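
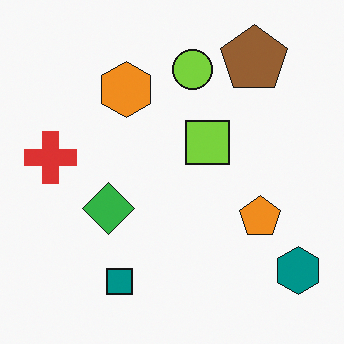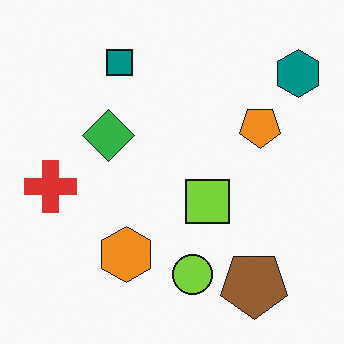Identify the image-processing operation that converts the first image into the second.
The second image is the first flipped vertically (top ↔ bottom).

The brown pentagon is in the top-right of the first image and the bottom-right of the second — shapes on opposite sides of the horizontal midline have swapped in a mirror flip.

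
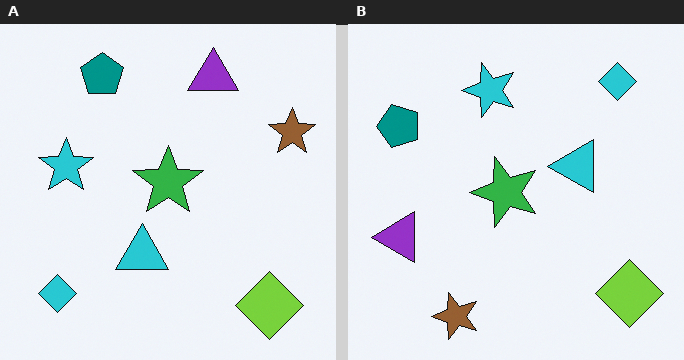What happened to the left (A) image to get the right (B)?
The right (B) image is the left (A) transposed (reflected across the top-left ↔ bottom-right diagonal).

Shapes have swapped their row and column positions — what was in the top-right is now in the bottom-left — a diagonal reflection.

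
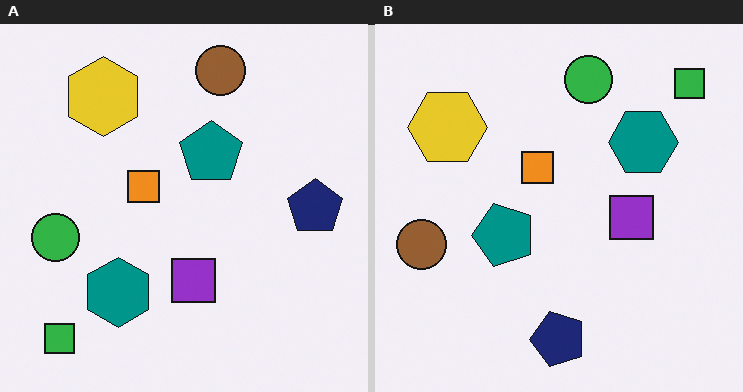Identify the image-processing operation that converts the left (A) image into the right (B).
The image was transposed (reflected across the top-left ↔ bottom-right diagonal).

Shapes have swapped their row and column positions — what was in the top-right is now in the bottom-left — a diagonal reflection.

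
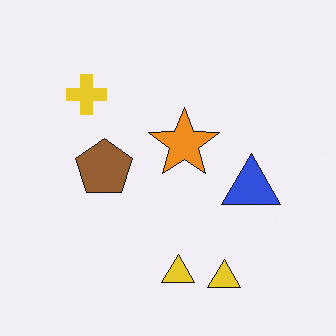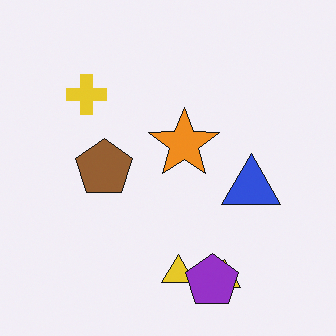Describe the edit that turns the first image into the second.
The image was overlaid with an additional purple pentagon.

A purple pentagon appears in the second image that is absent from the first.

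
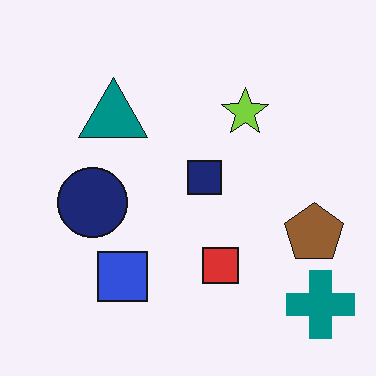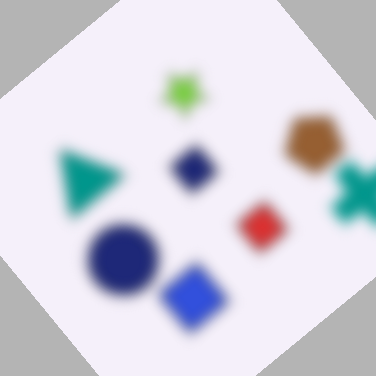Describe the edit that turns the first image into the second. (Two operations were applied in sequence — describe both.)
This is the original image strongly gaussian-blurred, then rotated counter-clockwise by a large amount — several tens of degrees.

Shape edges and outlines are uniformly softened across the whole image. Every shape is tilted by the same angle and the image corners show triangular fill wedges — a whole-image rotation by a non-right angle.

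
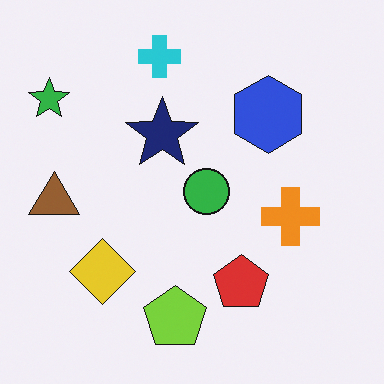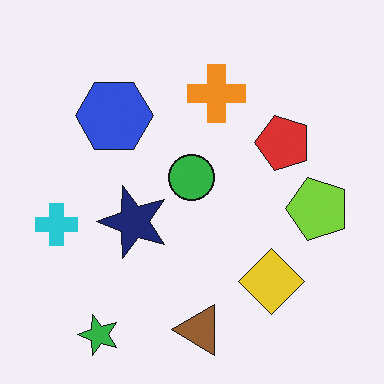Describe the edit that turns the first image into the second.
The image was rotated 90° counter-clockwise.

The green star sits in the top-left of the first image and the bottom-left of the second — consistent with a whole-image 90° counter-clockwise rotation.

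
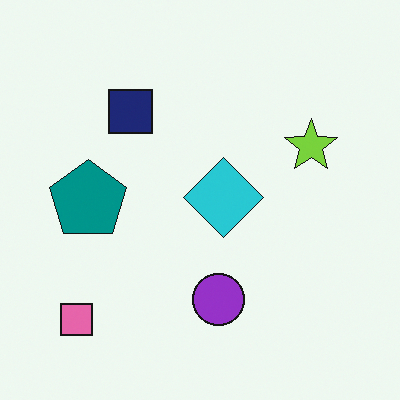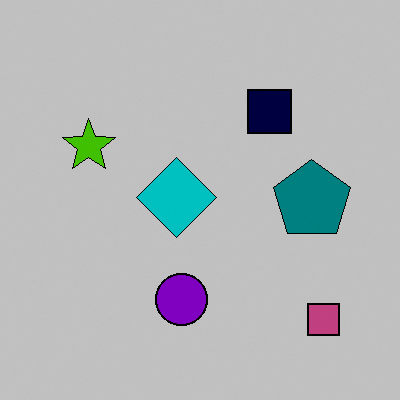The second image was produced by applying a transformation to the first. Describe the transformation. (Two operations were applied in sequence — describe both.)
The transformation is: aggressively posterized, then flipped horizontally (left ↔ right).

Each flat color has snapped to a coarser quantized level — most visibly, the near-white background has dropped to a flat grey. The pink square is in the bottom-left of the first image and the bottom-right of the second — shapes on opposite sides of the vertical midline have swapped in a mirror flip.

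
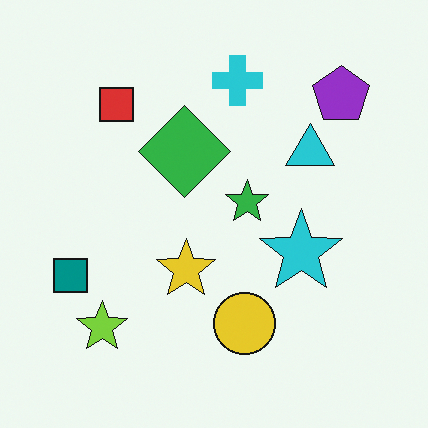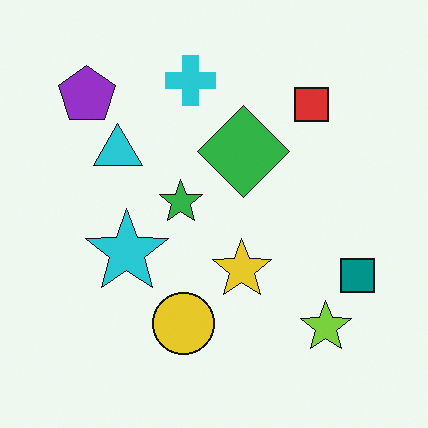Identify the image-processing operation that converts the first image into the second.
It was flipped horizontally (left ↔ right).

The teal square is in the left of the first image and the right of the second — shapes on opposite sides of the vertical midline have swapped in a mirror flip.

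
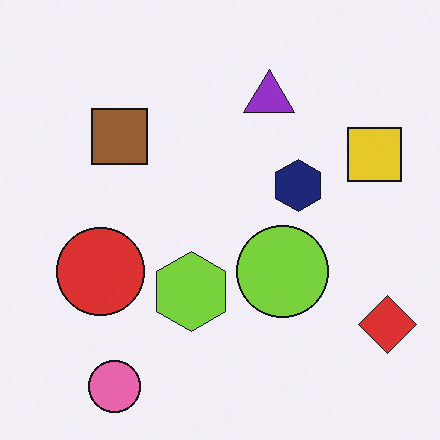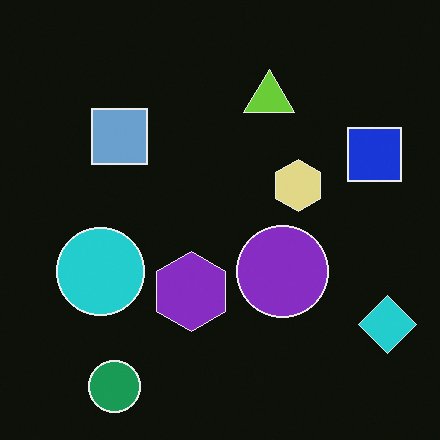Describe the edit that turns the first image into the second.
This is the original image color-inverted (negative).

The light background has become dark and every shape's color is its complement — a photographic negative.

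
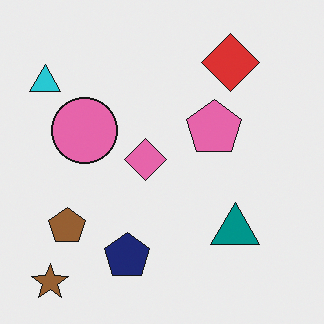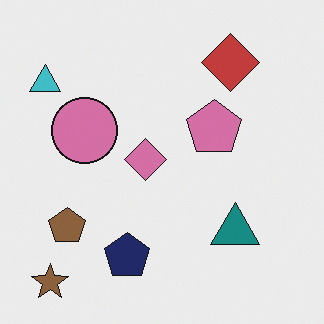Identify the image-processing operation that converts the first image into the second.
The transformation is: slightly desaturated.

All colors are more muted and greyish — a global saturation change.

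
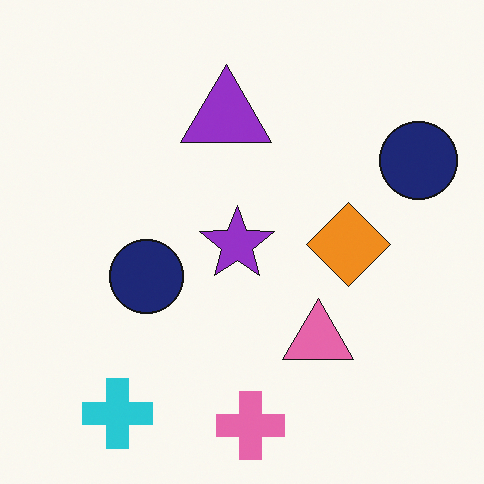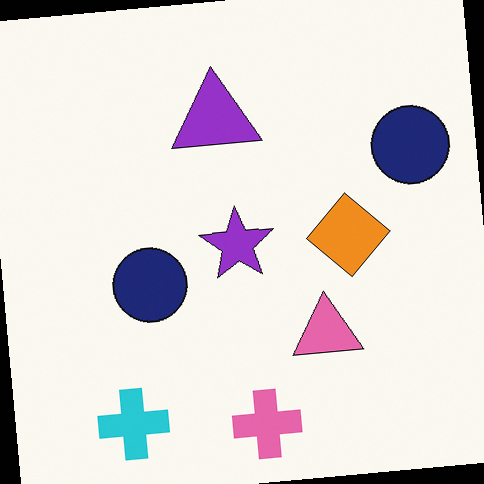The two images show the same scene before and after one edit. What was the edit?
The transformation is: rotated counter-clockwise by a few degrees.

Every shape is tilted by the same angle and the image corners show triangular fill wedges — a whole-image rotation by a non-right angle.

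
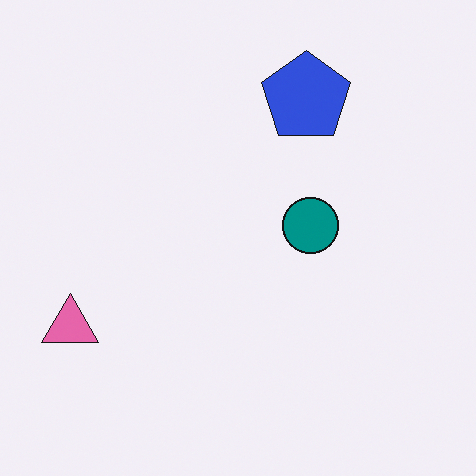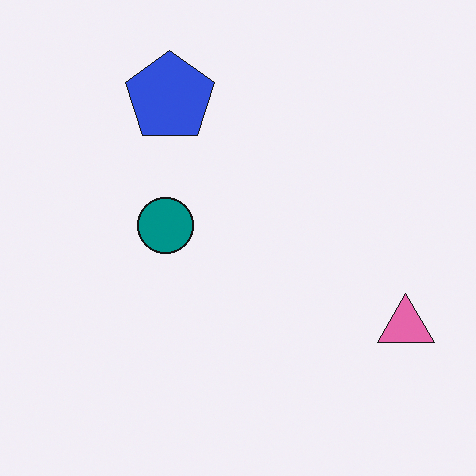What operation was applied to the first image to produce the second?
Flipped horizontally (left ↔ right).

The pink triangle is in the bottom-left of the first image and the bottom-right of the second — shapes on opposite sides of the vertical midline have swapped in a mirror flip.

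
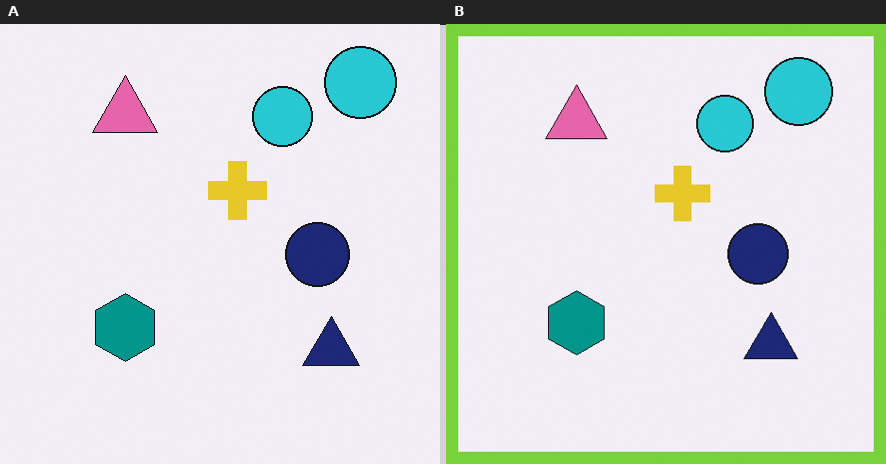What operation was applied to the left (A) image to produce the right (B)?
This is the original image framed with a lime border.

A solid lime frame runs around the edge of the right (B) image, with the content slightly shrunk inside it.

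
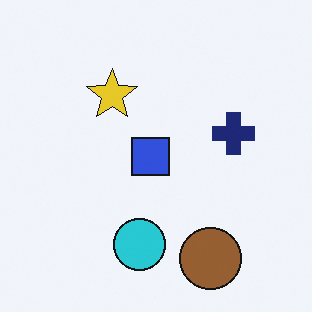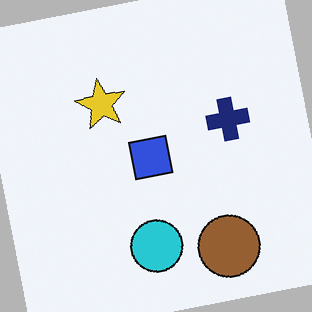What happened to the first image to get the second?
Rotated counter-clockwise by a slight angle.

Every shape is tilted by the same angle and the image corners show triangular fill wedges — a whole-image rotation by a non-right angle.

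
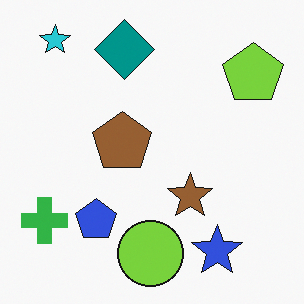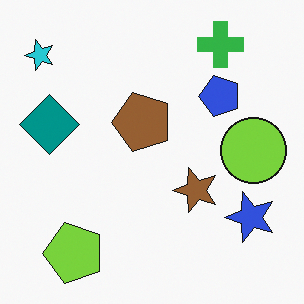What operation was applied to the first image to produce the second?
The transformation is: transposed (reflected across the top-left ↔ bottom-right diagonal).

Shapes have swapped their row and column positions — what was in the top-right is now in the bottom-left — a diagonal reflection.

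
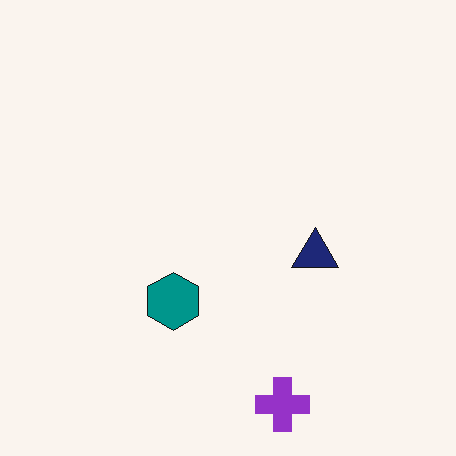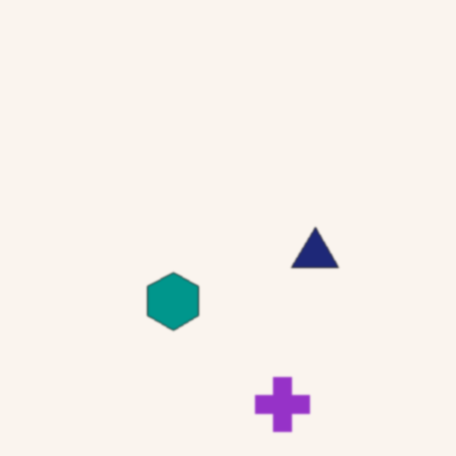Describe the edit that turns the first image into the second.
Slightly softened.

Shape edges and outlines are uniformly softened across the whole image.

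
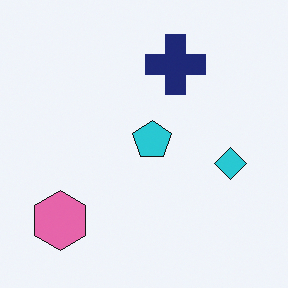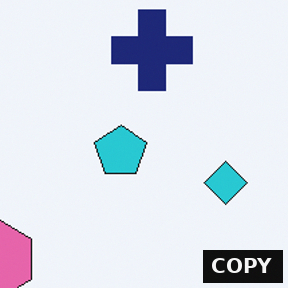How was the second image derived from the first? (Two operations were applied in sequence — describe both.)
It was cropped to a modestly smaller region and rescaled, then watermarked with the text "COPY" in the lower-right corner.

The visible shapes are larger and the field of view is narrower; shapes near the original edges may be partly or wholly outside the frame — a crop-and-rescale. A dark label reading "COPY" appears in the lower-right corner.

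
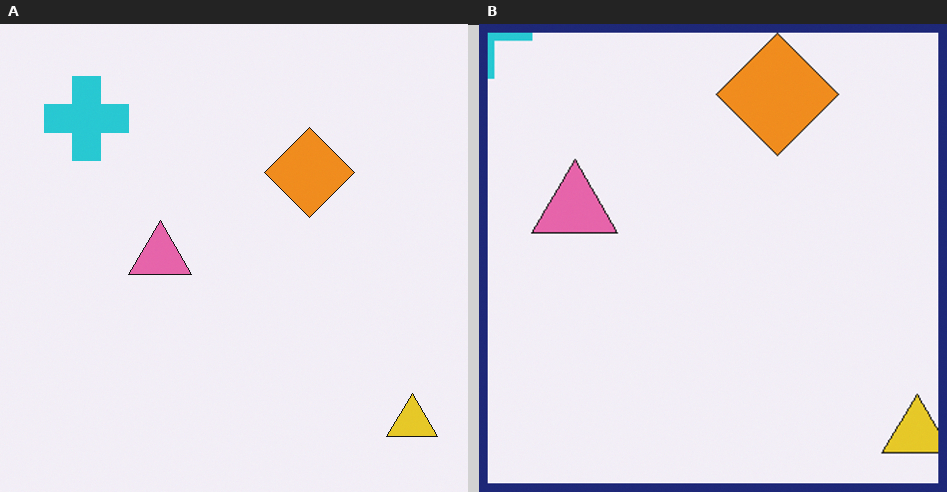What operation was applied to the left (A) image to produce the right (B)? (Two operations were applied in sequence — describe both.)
The right (B) image is the left (A) cropped slightly and scaled back up, then framed with a navy border.

The visible shapes are larger and the field of view is narrower; shapes near the original edges may be partly or wholly outside the frame — a crop-and-rescale. A solid navy frame runs around the edge of the right (B) image, with the content slightly shrunk inside it.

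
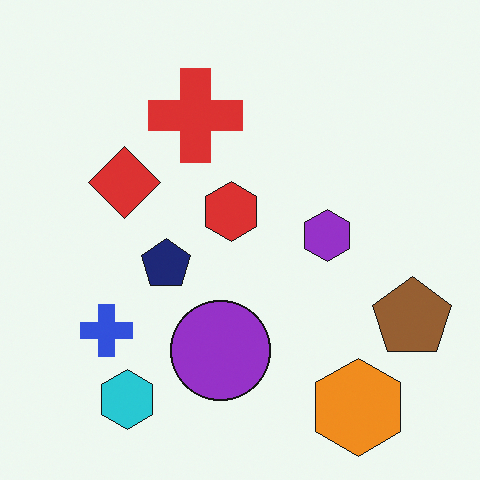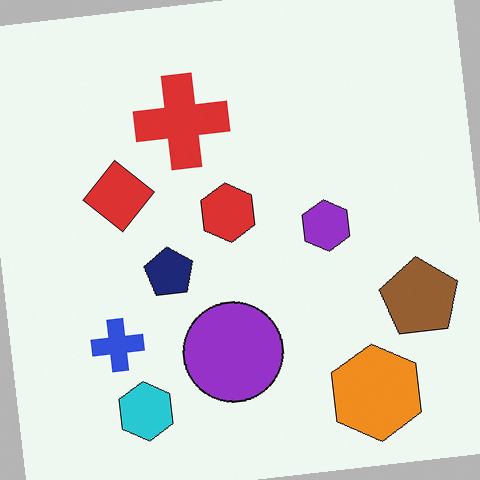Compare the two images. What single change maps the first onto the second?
It was rotated counter-clockwise by a few degrees.

Every shape is tilted by the same angle and the image corners show triangular fill wedges — a whole-image rotation by a non-right angle.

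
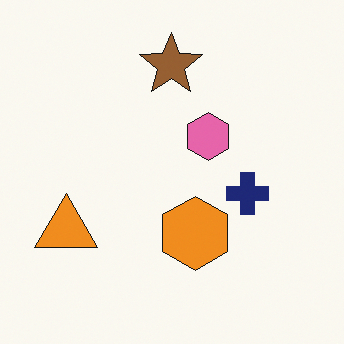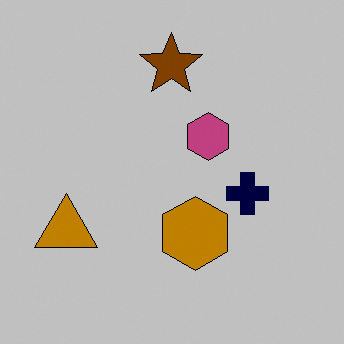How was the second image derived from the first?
The transformation is: heavily posterized to just a handful of flat colors.

Each flat color has snapped to a coarser quantized level — most visibly, the near-white background has dropped to a flat grey.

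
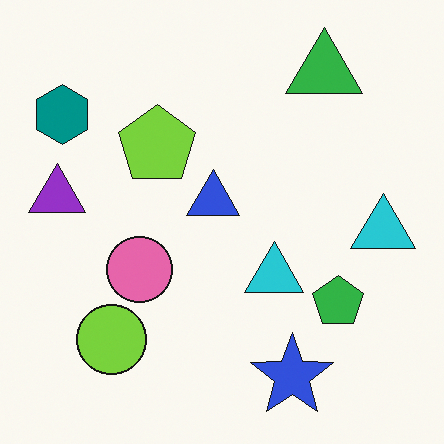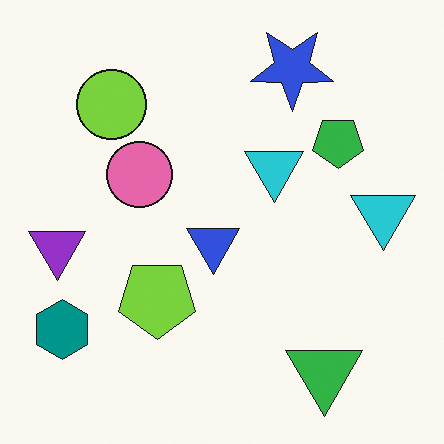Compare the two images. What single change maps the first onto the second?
Flipped vertically (top ↔ bottom).

The blue star is in the bottom of the first image and the top of the second — shapes on opposite sides of the horizontal midline have swapped in a mirror flip.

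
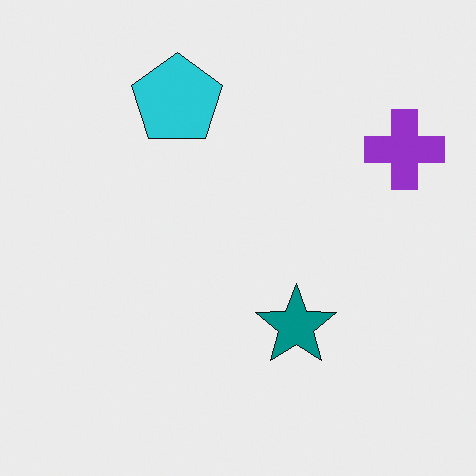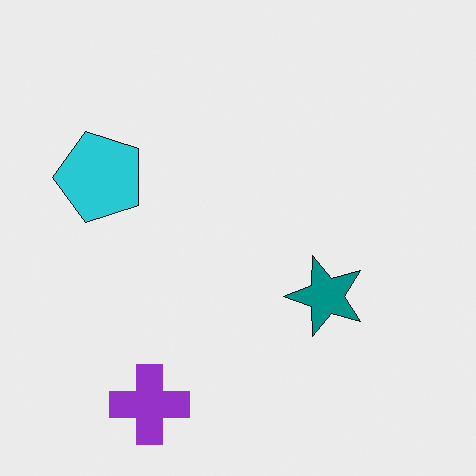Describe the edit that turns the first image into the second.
This is the original image transposed (reflected across the top-left ↔ bottom-right diagonal).

Shapes have swapped their row and column positions — what was in the top-right is now in the bottom-left — a diagonal reflection.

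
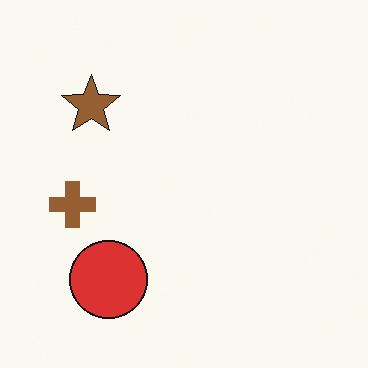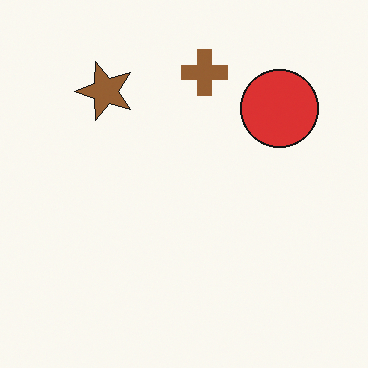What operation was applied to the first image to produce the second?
The image was transposed (reflected across the top-left ↔ bottom-right diagonal).

Shapes have swapped their row and column positions — what was in the top-right is now in the bottom-left — a diagonal reflection.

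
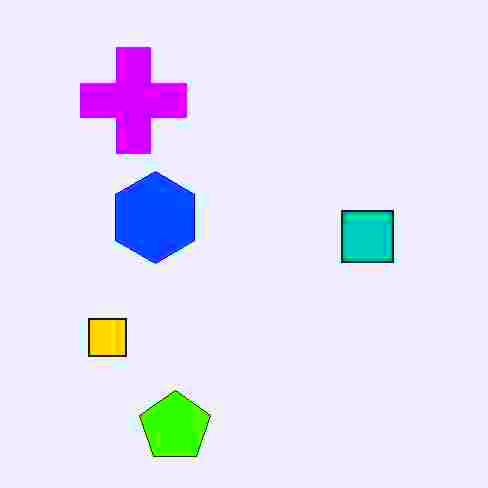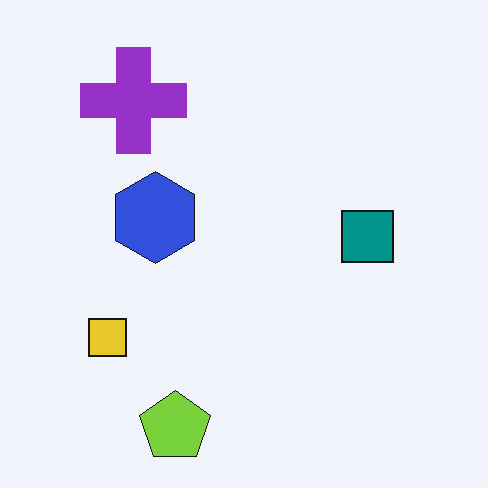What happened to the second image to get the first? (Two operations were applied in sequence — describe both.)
The transformation is: heavily JPEG-compressed with obvious blocking artifacts, then made much more vivid (saturation change).

Blocky 8×8 compression artifacts appear around shape edges and the flat background shows ringing — characteristic JPEG degradation. All colors are more vivid — a global saturation change.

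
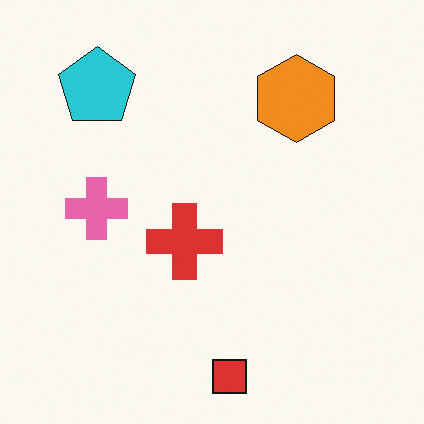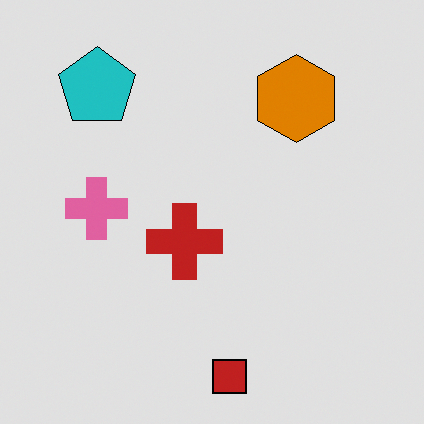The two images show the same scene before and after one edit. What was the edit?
Posterized to a reduced palette.

Each flat color has snapped to a coarser quantized level — most visibly, the near-white background has dropped to a flat grey.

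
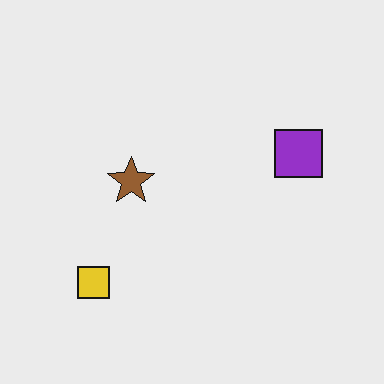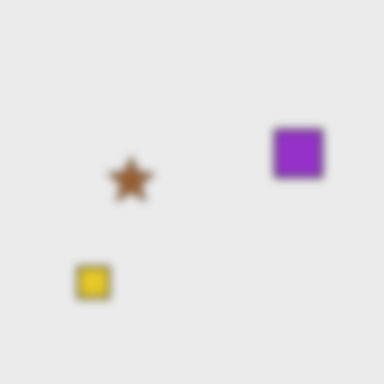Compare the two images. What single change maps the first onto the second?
The image was moderately blurred.

Shape edges and outlines are uniformly softened across the whole image.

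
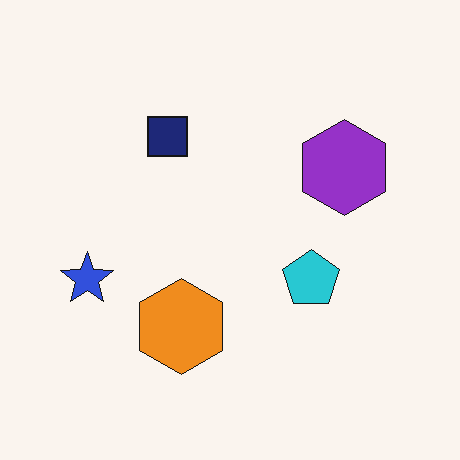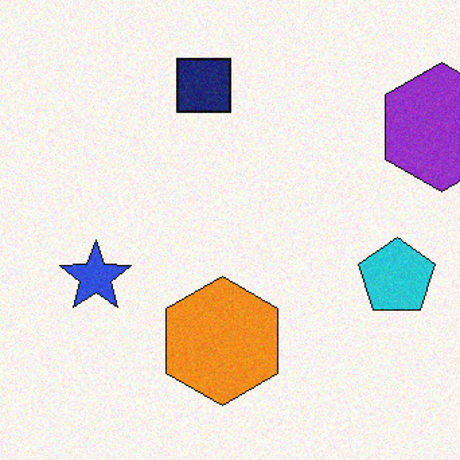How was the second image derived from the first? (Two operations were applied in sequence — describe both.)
The transformation is: degraded with a light layer of grain, then cropped to a modestly smaller region and rescaled.

Random speckle covers the whole image, including the flat background. The visible shapes are larger and the field of view is narrower; shapes near the original edges may be partly or wholly outside the frame — a crop-and-rescale.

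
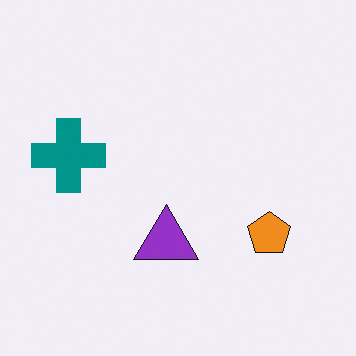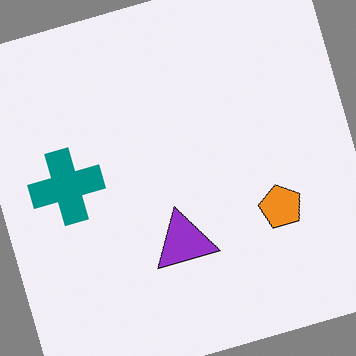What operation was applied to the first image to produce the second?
It was rotated counter-clockwise by a moderate amount.

Every shape is tilted by the same angle and the image corners show triangular fill wedges — a whole-image rotation by a non-right angle.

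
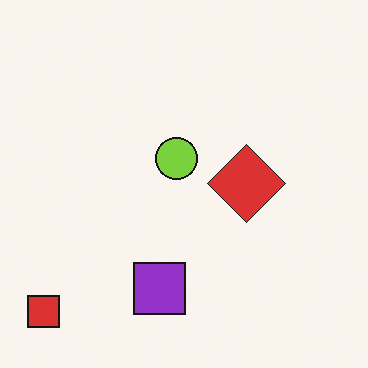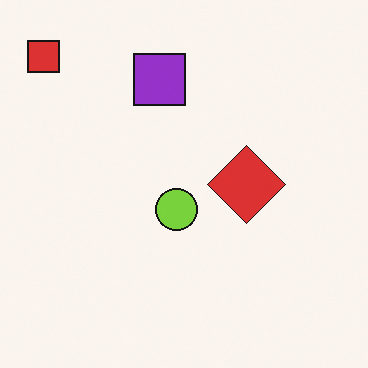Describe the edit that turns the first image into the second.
This is the original image flipped vertically (top ↔ bottom).

The red square is in the bottom-left of the first image and the top-left of the second — shapes on opposite sides of the horizontal midline have swapped in a mirror flip.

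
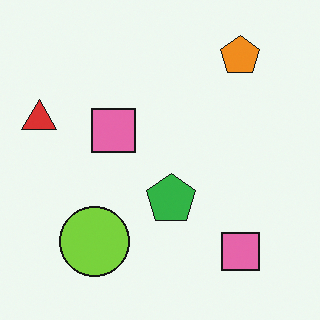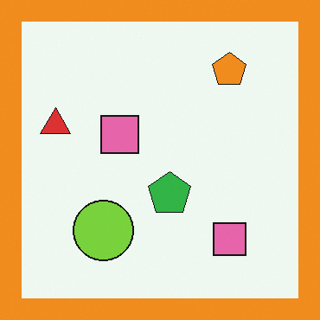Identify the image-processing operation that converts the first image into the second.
The transformation is: framed with a orange border.

A solid orange frame runs around the edge of the second image, with the content slightly shrunk inside it.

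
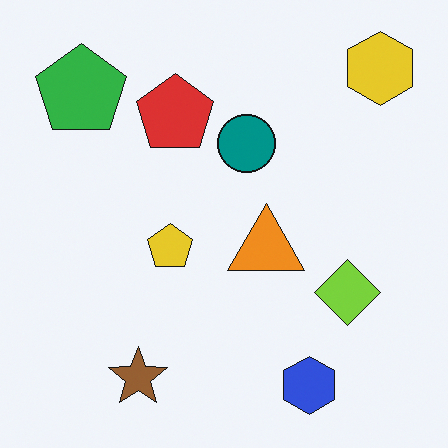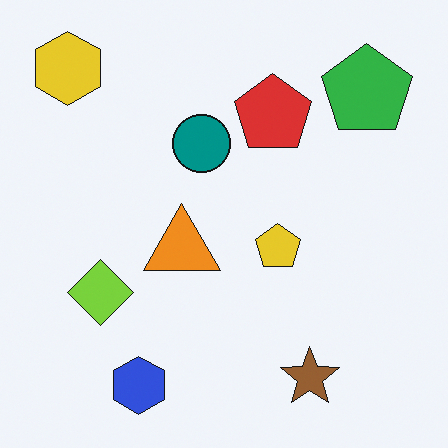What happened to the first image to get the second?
The transformation is: flipped horizontally (left ↔ right).

The yellow hexagon is in the top-right of the first image and the top-left of the second — shapes on opposite sides of the vertical midline have swapped in a mirror flip.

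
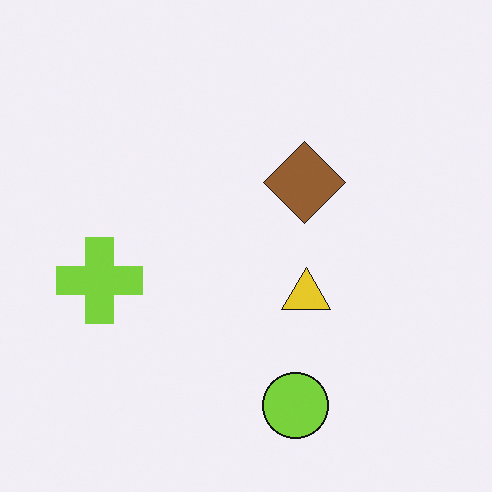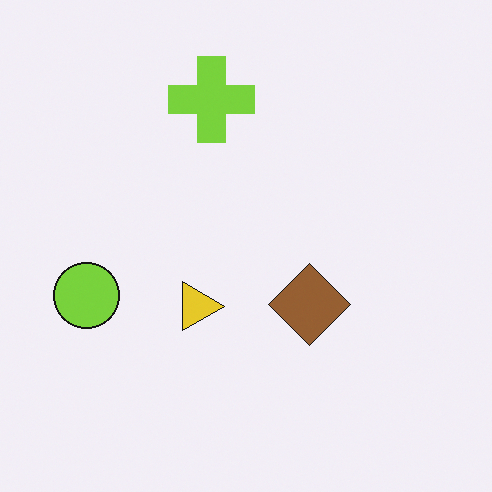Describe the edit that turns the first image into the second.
The transformation is: rotated 90° clockwise.

The lime circle sits in the bottom of the first image and the left of the second — consistent with a whole-image 90° clockwise rotation.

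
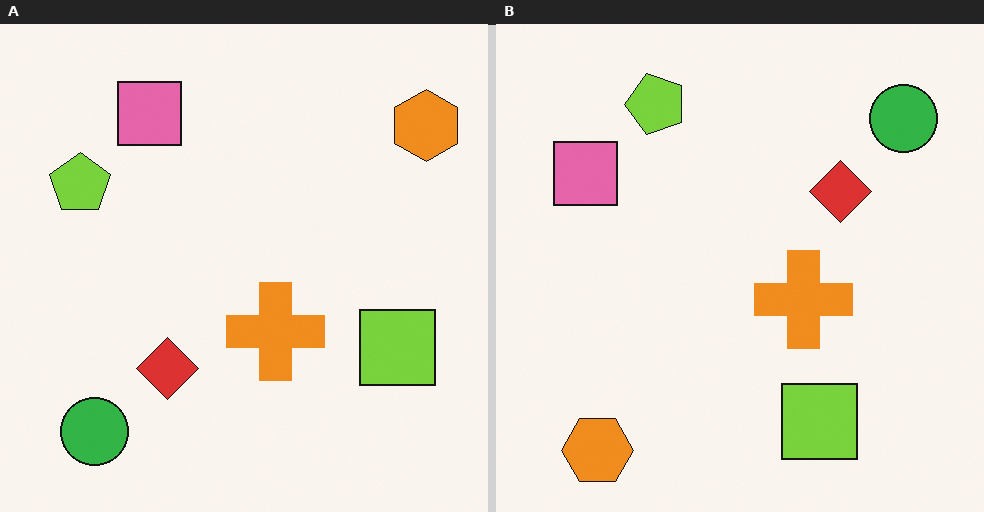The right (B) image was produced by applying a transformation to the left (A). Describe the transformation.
Transposed (reflected across the top-left ↔ bottom-right diagonal).

Shapes have swapped their row and column positions — what was in the top-right is now in the bottom-left — a diagonal reflection.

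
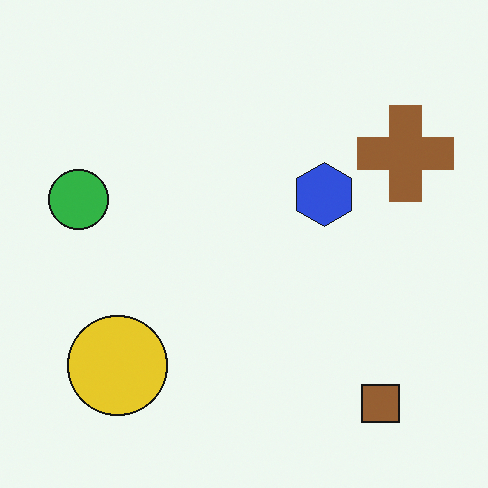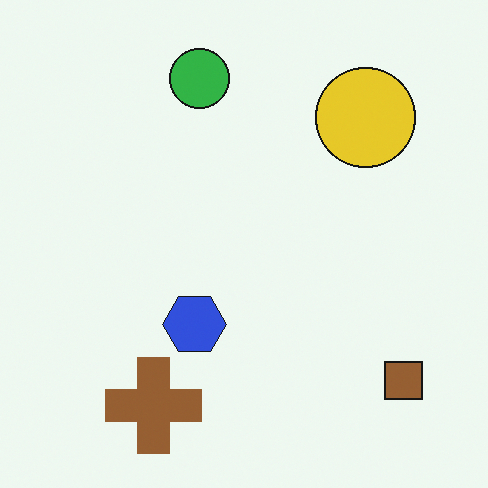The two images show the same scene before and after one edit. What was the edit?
This is the original image transposed (reflected across the top-left ↔ bottom-right diagonal).

Shapes have swapped their row and column positions — what was in the top-right is now in the bottom-left — a diagonal reflection.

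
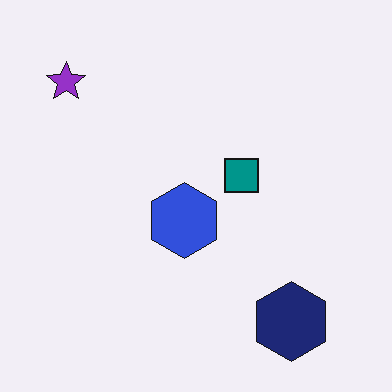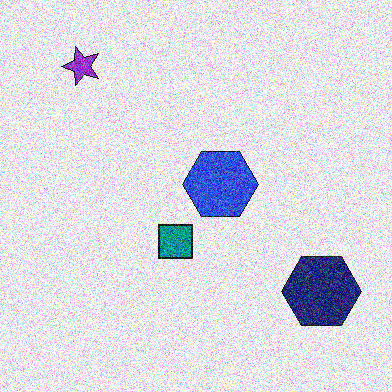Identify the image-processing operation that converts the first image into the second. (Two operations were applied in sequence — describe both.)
It was transposed (reflected across the top-left ↔ bottom-right diagonal), then degraded with a thick layer of grain.

Shapes have swapped their row and column positions — what was in the top-right is now in the bottom-left — a diagonal reflection. Random speckle covers the whole image, including the flat background.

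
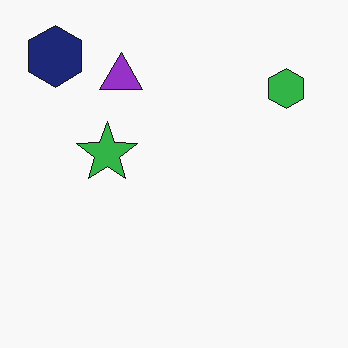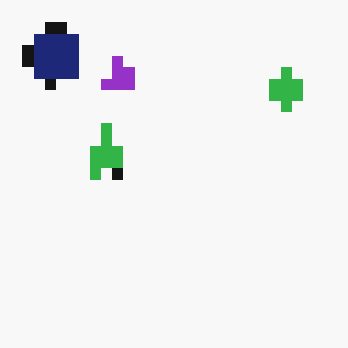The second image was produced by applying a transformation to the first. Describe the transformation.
It was coarsely pixelated.

Shapes are reduced to large square blocks; fine edges and outlines are lost — a downscale-then-upscale (mosaic) effect.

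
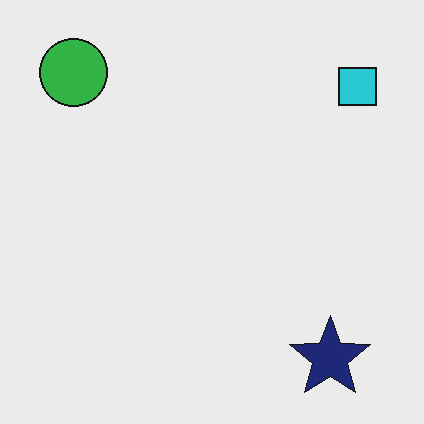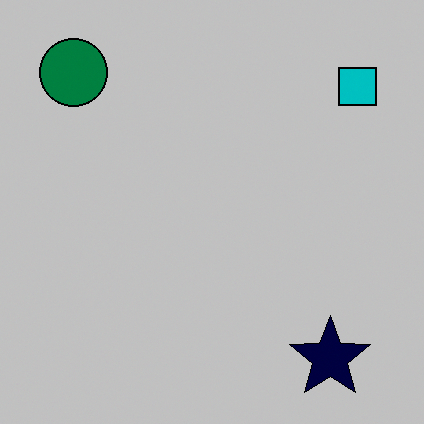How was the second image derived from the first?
The image was aggressively posterized.

Each flat color has snapped to a coarser quantized level — most visibly, the near-white background has dropped to a flat grey.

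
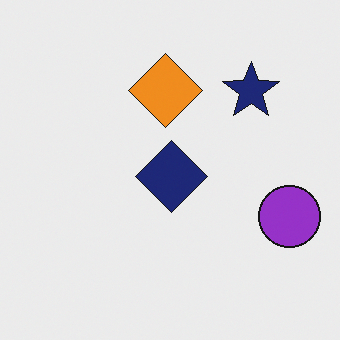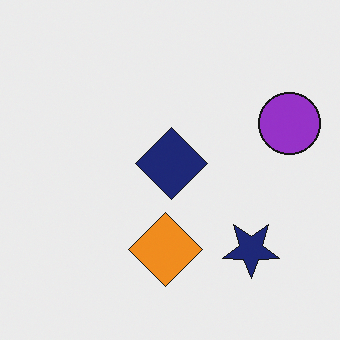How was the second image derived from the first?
It was flipped vertically (top ↔ bottom).

The orange diamond is in the top of the first image and the bottom of the second — shapes on opposite sides of the horizontal midline have swapped in a mirror flip.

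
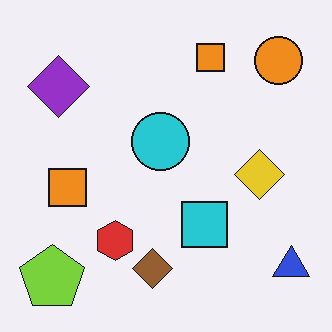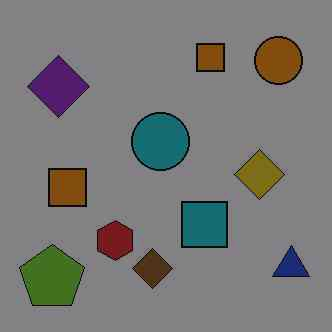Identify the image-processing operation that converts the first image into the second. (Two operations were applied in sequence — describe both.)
Degraded with heavy JPEG compression, then substantially darkened.

Blocky 8×8 compression artifacts appear around shape edges and the flat background shows ringing — characteristic JPEG degradation. Every pixel — background and shapes alike — is uniformly darkened.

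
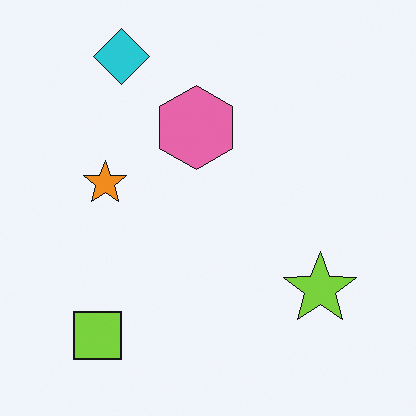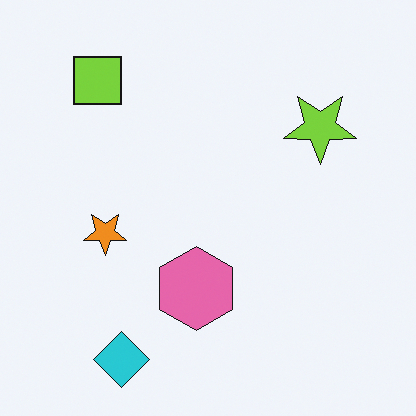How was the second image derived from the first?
The second image is the first flipped vertically (top ↔ bottom).

The cyan diamond is in the top-left of the first image and the bottom-left of the second — shapes on opposite sides of the horizontal midline have swapped in a mirror flip.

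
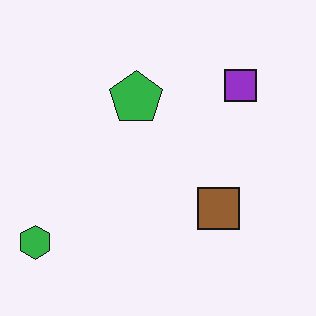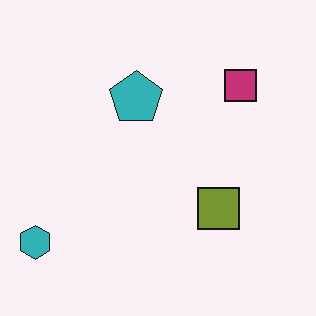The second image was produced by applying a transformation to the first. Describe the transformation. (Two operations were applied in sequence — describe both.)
It was hue-shifted by a small amount, then given moderate JPEG compression.

Every shape's color has rotated by the same amount around the hue wheel — a uniform hue shift. Blocky 8×8 compression artifacts appear around shape edges and the flat background shows ringing — characteristic JPEG degradation.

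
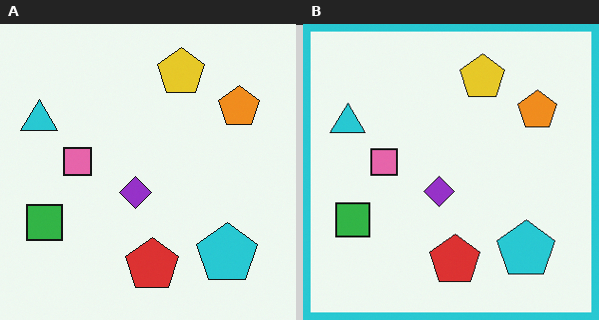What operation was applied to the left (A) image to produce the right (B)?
The transformation is: framed with a cyan border.

A solid cyan frame runs around the edge of the right (B) image, with the content slightly shrunk inside it.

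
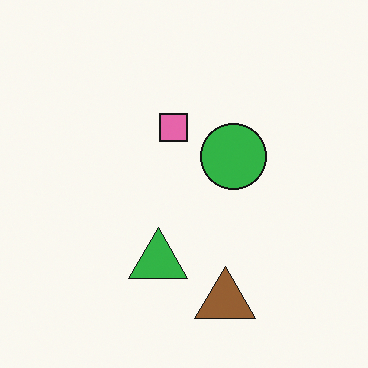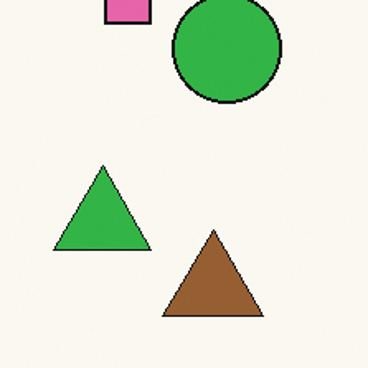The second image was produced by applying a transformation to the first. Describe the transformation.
The second image is the first cropped tightly and scaled back up.

The visible shapes are larger and the field of view is narrower; shapes near the original edges may be partly or wholly outside the frame — a crop-and-rescale.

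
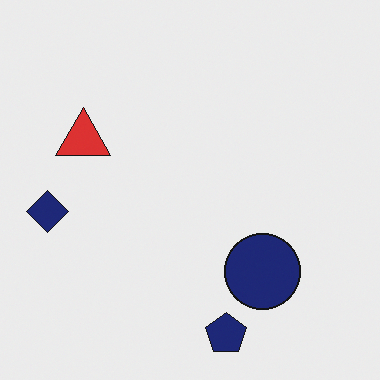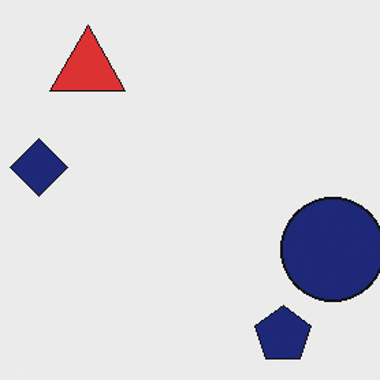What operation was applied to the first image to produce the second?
This is the original image cropped to a modestly smaller region and rescaled.

The visible shapes are larger and the field of view is narrower; shapes near the original edges may be partly or wholly outside the frame — a crop-and-rescale.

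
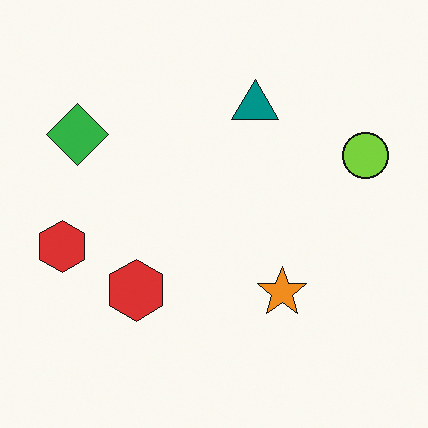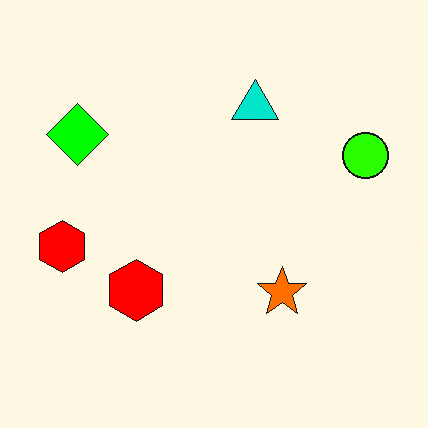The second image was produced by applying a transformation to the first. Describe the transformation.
It was made much more vivid (saturation change).

All colors are more vivid — a global saturation change.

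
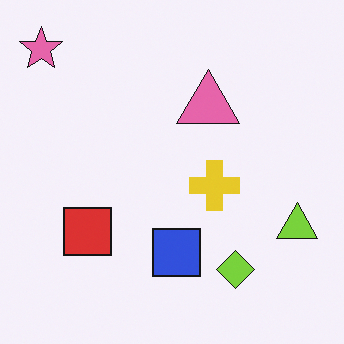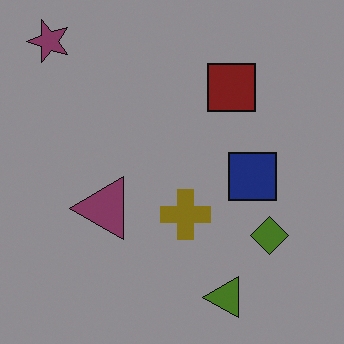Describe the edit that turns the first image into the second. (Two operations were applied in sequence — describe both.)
The transformation is: noticeably darkened, then transposed (reflected across the top-left ↔ bottom-right diagonal).

Every pixel — background and shapes alike — is uniformly darkened. Shapes have swapped their row and column positions — what was in the top-right is now in the bottom-left — a diagonal reflection.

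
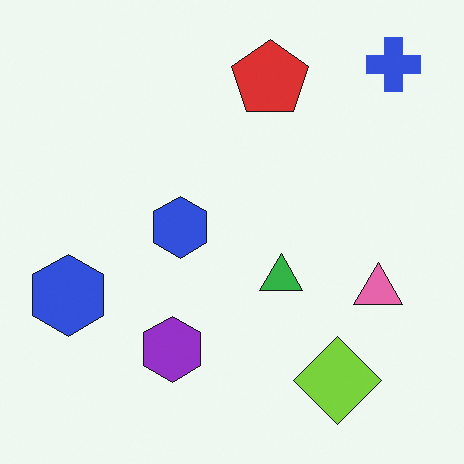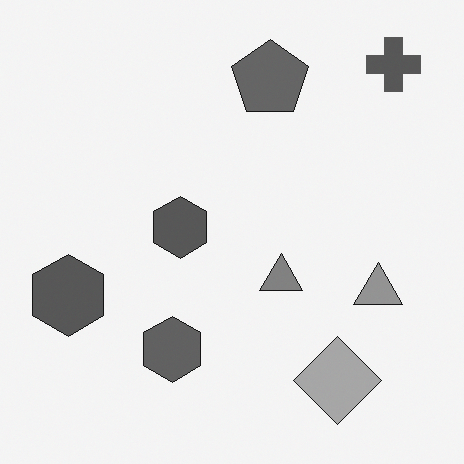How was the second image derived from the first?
The image was converted to grayscale.

All color is removed — every shape is now a shade of grey.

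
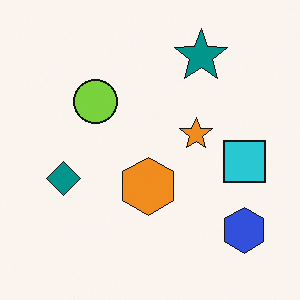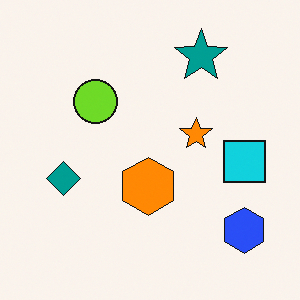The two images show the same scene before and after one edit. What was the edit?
Slightly oversaturated.

All colors are more vivid — a global saturation change.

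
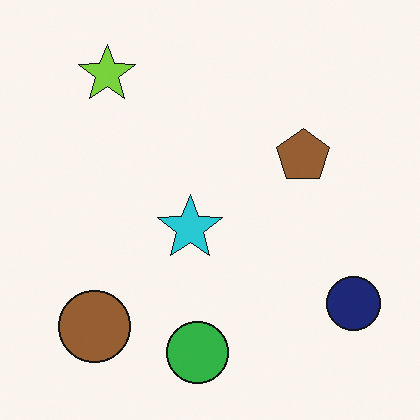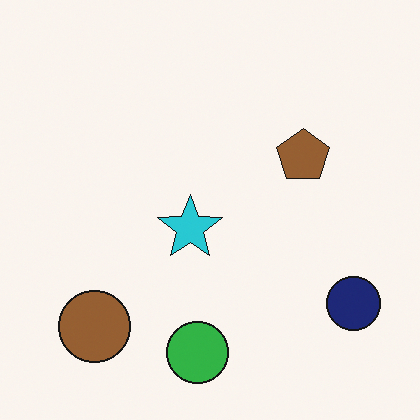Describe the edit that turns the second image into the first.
This is the original image overlaid with an additional lime star.

A lime star appears in the first image that is absent from the second.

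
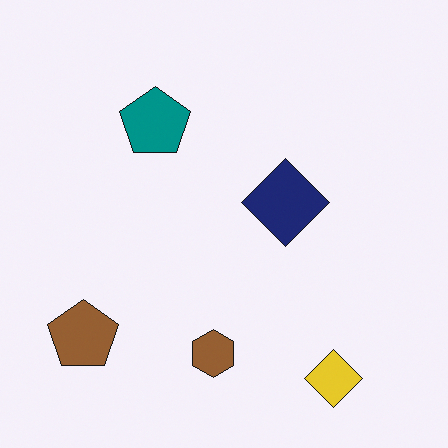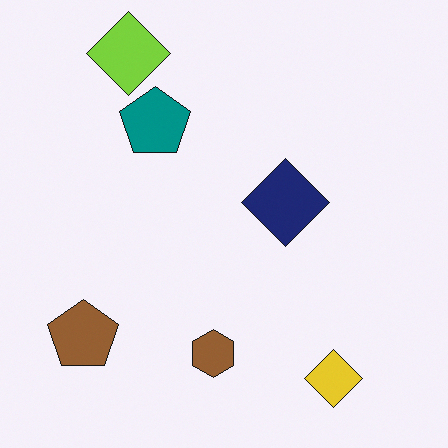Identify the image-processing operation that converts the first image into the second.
The transformation is: overlaid with an additional lime diamond.

A lime diamond appears in the second image that is absent from the first.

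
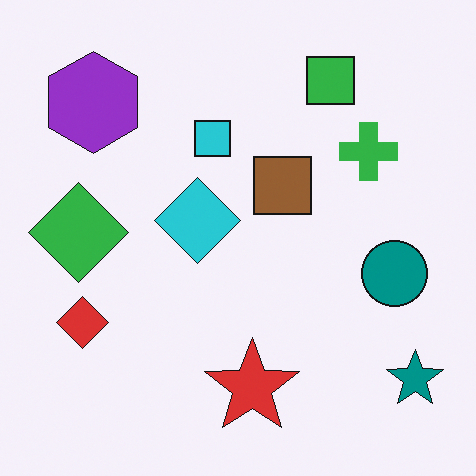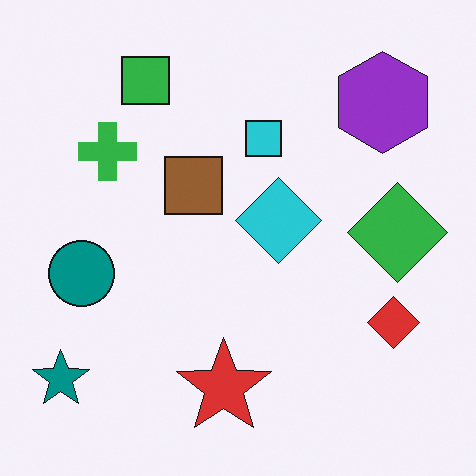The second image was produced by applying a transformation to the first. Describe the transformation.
This is the original image flipped horizontally (left ↔ right).

The teal star is in the bottom-right of the first image and the bottom-left of the second — shapes on opposite sides of the vertical midline have swapped in a mirror flip.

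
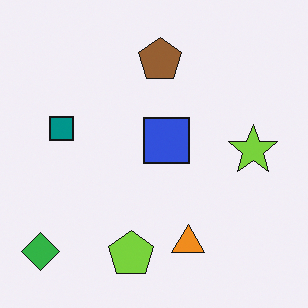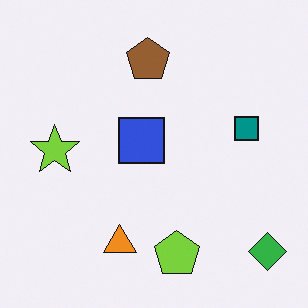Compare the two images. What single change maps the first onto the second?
Flipped horizontally (left ↔ right).

The green diamond is in the bottom-left of the first image and the bottom-right of the second — shapes on opposite sides of the vertical midline have swapped in a mirror flip.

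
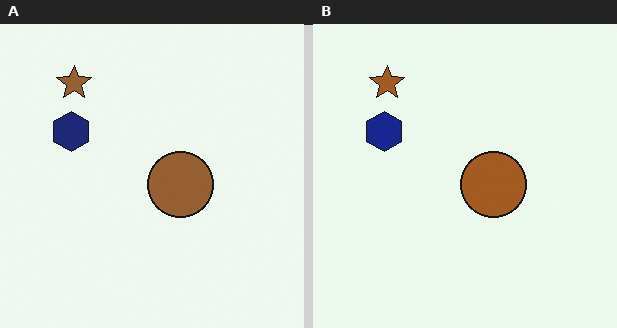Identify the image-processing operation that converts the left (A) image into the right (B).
The image was slightly oversaturated.

All colors are more vivid — a global saturation change.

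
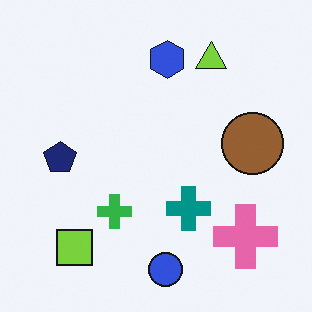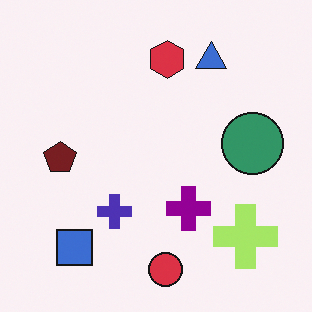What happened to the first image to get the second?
Hue-shifted noticeably.

Every shape's color has rotated by the same amount around the hue wheel — a uniform hue shift.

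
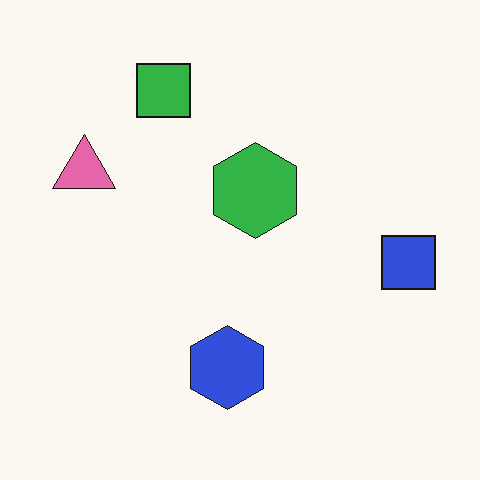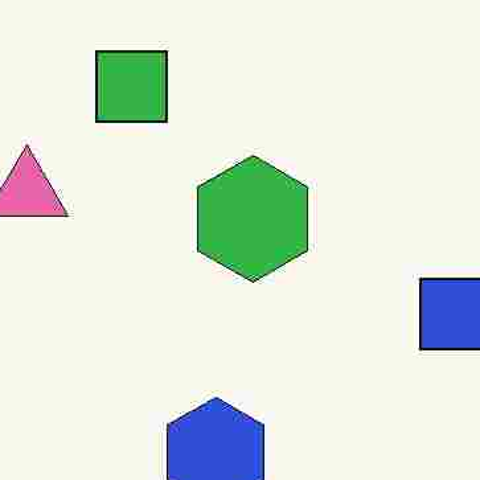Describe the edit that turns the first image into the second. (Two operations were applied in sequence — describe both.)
The image was degraded with heavy JPEG compression, then cropped slightly and scaled back up.

Blocky 8×8 compression artifacts appear around shape edges and the flat background shows ringing — characteristic JPEG degradation. The visible shapes are larger and the field of view is narrower; shapes near the original edges may be partly or wholly outside the frame — a crop-and-rescale.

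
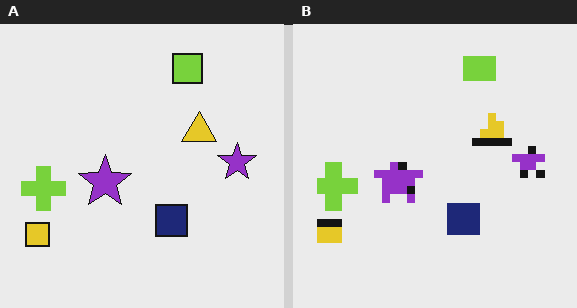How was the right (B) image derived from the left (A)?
It was moderately pixelated.

Shapes are reduced to large square blocks; fine edges and outlines are lost — a downscale-then-upscale (mosaic) effect.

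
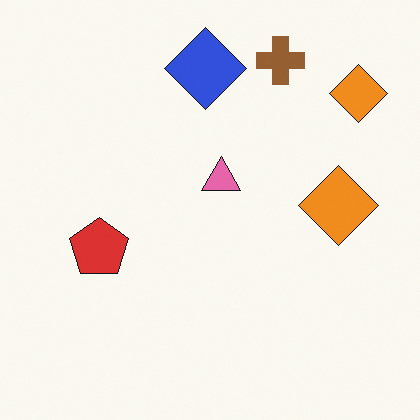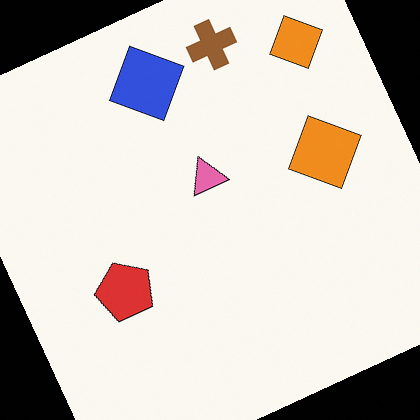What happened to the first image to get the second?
Rotated counter-clockwise by a moderate amount.

Every shape is tilted by the same angle and the image corners show triangular fill wedges — a whole-image rotation by a non-right angle.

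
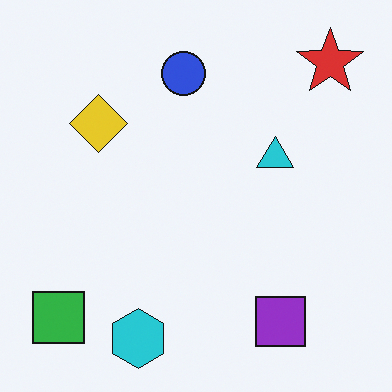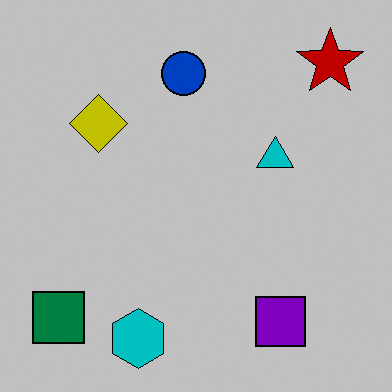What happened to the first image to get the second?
The transformation is: heavily posterized to just a handful of flat colors.

Each flat color has snapped to a coarser quantized level — most visibly, the near-white background has dropped to a flat grey.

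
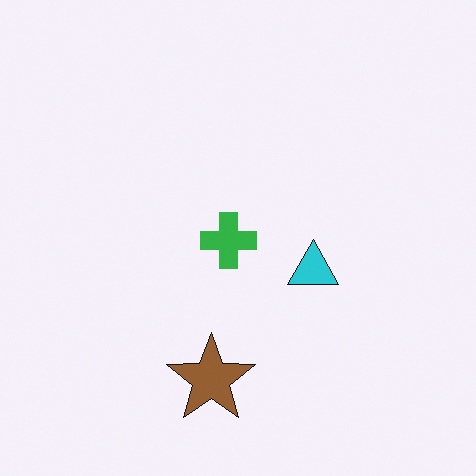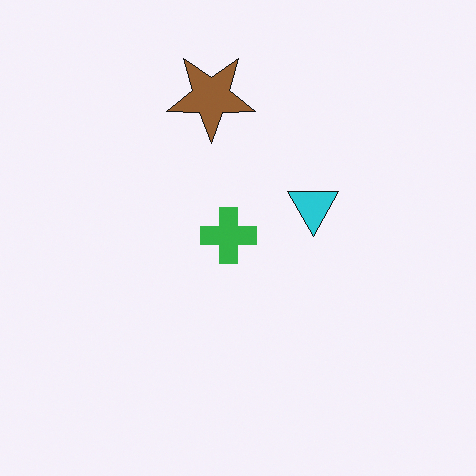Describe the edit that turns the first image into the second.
Flipped vertically (top ↔ bottom).

The brown star is in the bottom of the first image and the top of the second — shapes on opposite sides of the horizontal midline have swapped in a mirror flip.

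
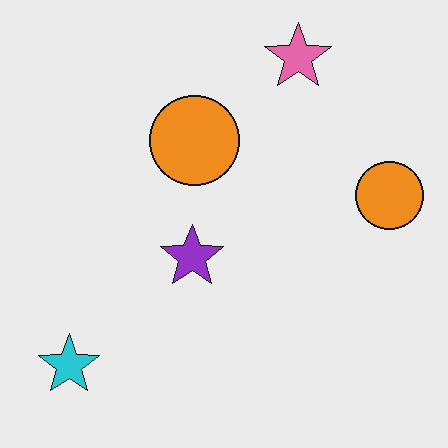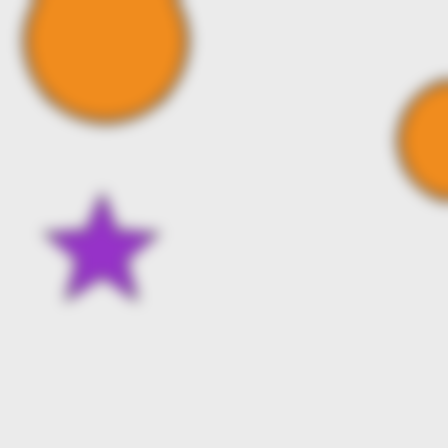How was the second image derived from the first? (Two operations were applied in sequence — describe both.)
The image was cropped to a noticeably smaller region and rescaled, then strongly gaussian-blurred.

The visible shapes are larger and the field of view is narrower; shapes near the original edges may be partly or wholly outside the frame — a crop-and-rescale. Shape edges and outlines are uniformly softened across the whole image.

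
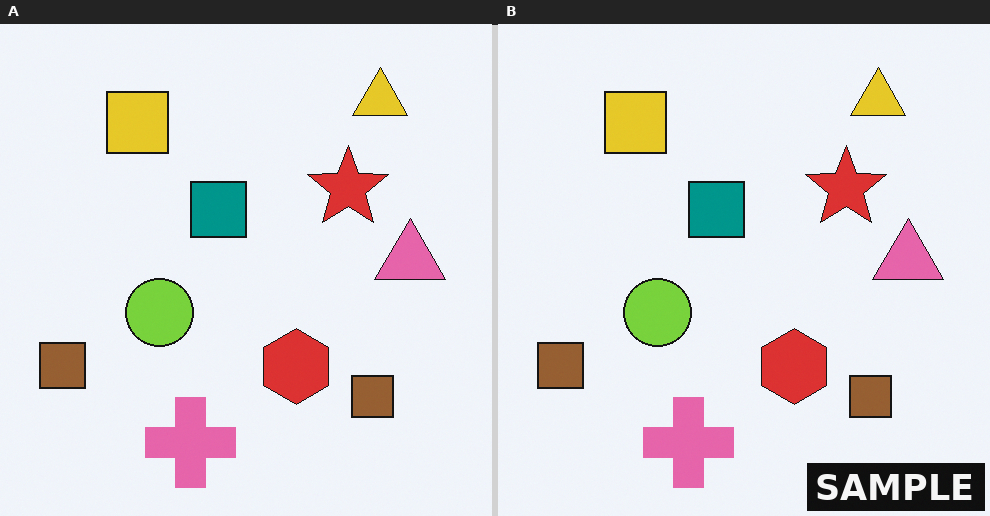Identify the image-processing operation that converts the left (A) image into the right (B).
It was watermarked with the text "SAMPLE" in the lower-right corner.

A dark label reading "SAMPLE" appears in the lower-right corner.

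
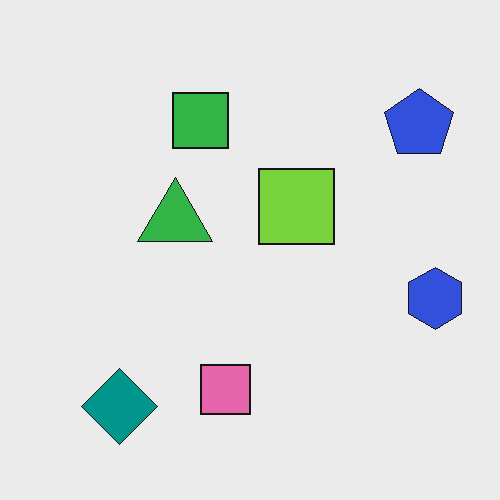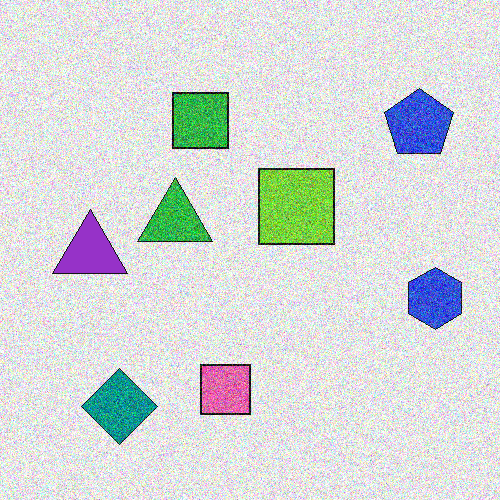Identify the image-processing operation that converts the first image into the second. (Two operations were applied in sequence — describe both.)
Degraded with heavy additive noise, then overlaid with an additional purple triangle.

Random speckle covers the whole image, including the flat background. A purple triangle appears in the second image that is absent from the first.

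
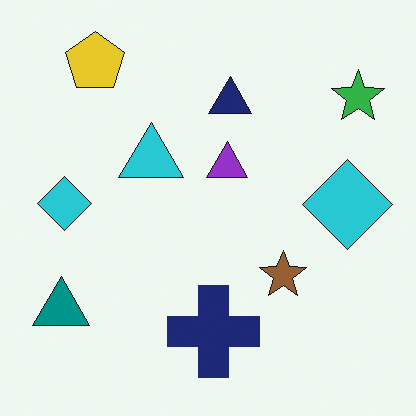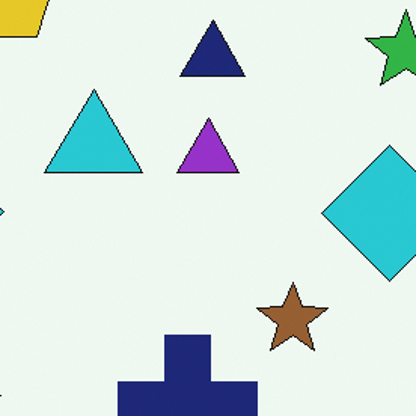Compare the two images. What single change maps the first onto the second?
The second image is the first cropped slightly and scaled back up.

The visible shapes are larger and the field of view is narrower; shapes near the original edges may be partly or wholly outside the frame — a crop-and-rescale.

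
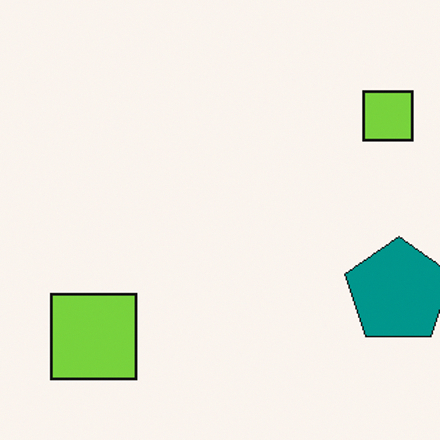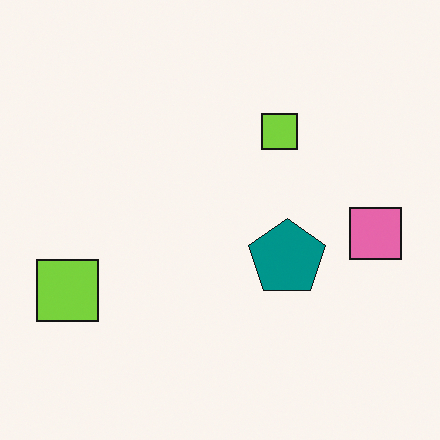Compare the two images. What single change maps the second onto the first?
It was cropped slightly and scaled back up.

The visible shapes are larger and the field of view is narrower; shapes near the original edges may be partly or wholly outside the frame — a crop-and-rescale.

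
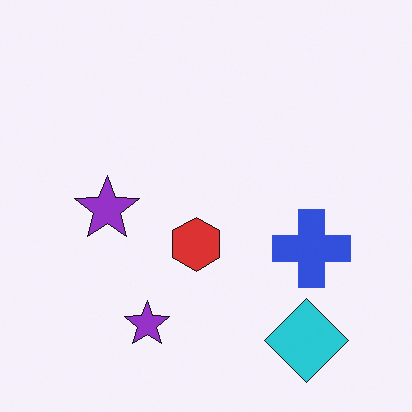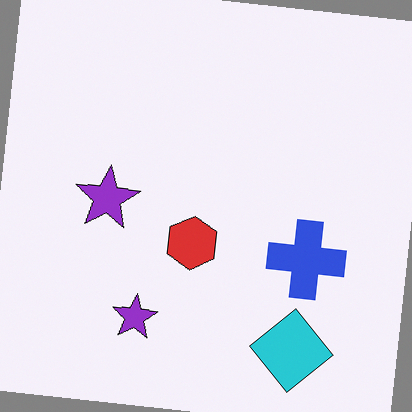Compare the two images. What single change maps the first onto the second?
Rotated clockwise by a small amount.

Every shape is tilted by the same angle and the image corners show triangular fill wedges — a whole-image rotation by a non-right angle.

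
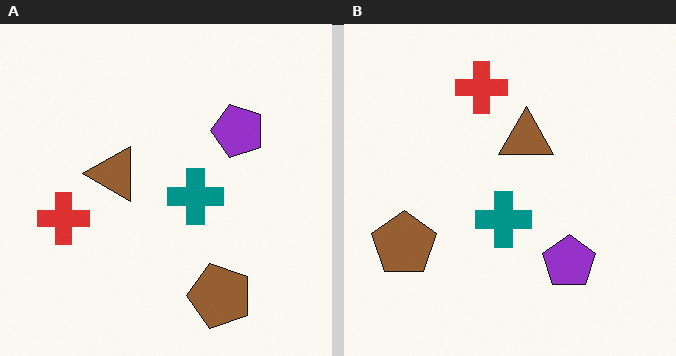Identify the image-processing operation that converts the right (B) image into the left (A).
The left (A) image is the right (B) rotated 90° counter-clockwise.

The brown pentagon sits in the left of the right (B) image and the bottom of the left (A) — consistent with a whole-image 90° counter-clockwise rotation.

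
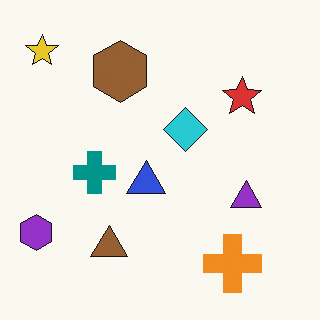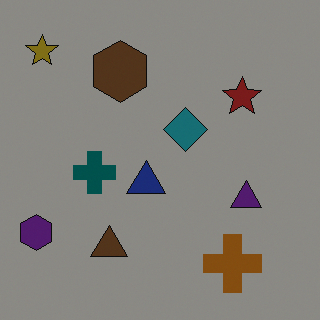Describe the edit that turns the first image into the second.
This is the original image substantially darkened.

Every pixel — background and shapes alike — is uniformly darkened.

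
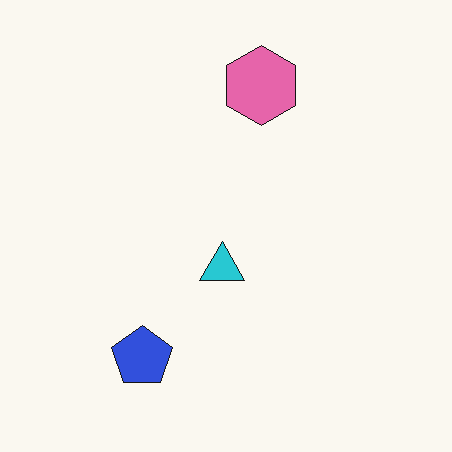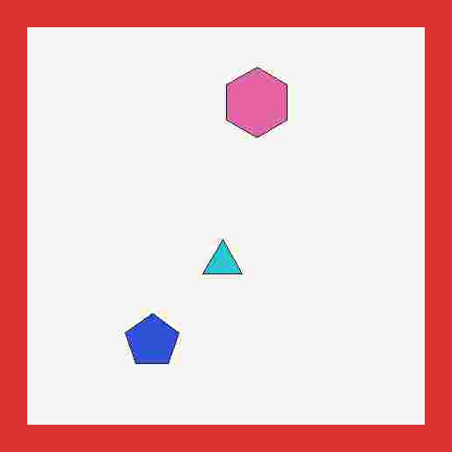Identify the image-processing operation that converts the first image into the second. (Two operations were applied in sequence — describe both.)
The second image is the first heavily JPEG-compressed with obvious blocking artifacts, then framed with a red border.

Blocky 8×8 compression artifacts appear around shape edges and the flat background shows ringing — characteristic JPEG degradation. A solid red frame runs around the edge of the second image, with the content slightly shrunk inside it.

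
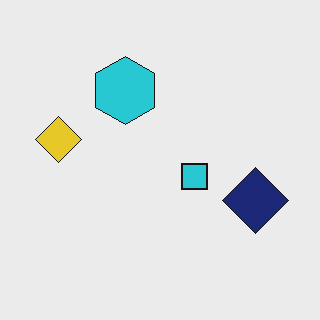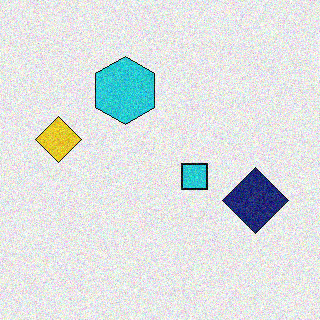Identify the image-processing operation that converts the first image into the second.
The image was degraded with visible gaussian noise.

Random speckle covers the whole image, including the flat background.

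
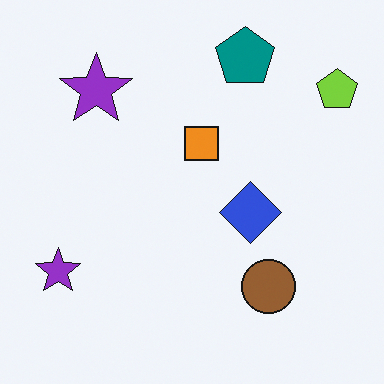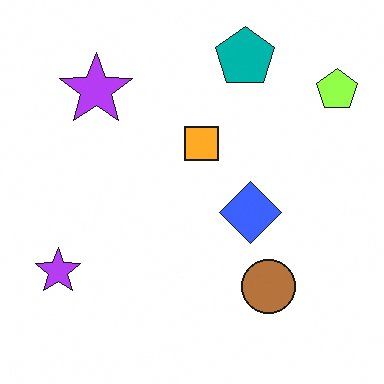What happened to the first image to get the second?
This is the original image brightened a little.

Every pixel — background and shapes alike — is uniformly brightened.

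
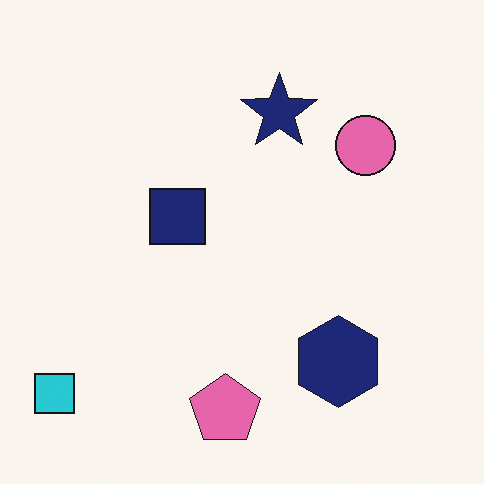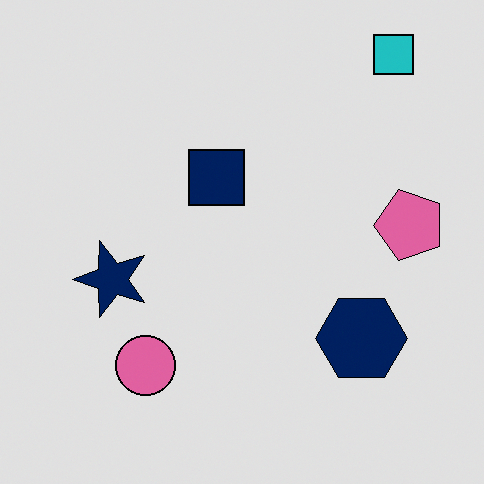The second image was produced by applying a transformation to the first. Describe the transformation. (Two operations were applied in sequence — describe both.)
The image was posterized to a reduced palette, then transposed (reflected across the top-left ↔ bottom-right diagonal).

Each flat color has snapped to a coarser quantized level — most visibly, the near-white background has dropped to a flat grey. Shapes have swapped their row and column positions — what was in the top-right is now in the bottom-left — a diagonal reflection.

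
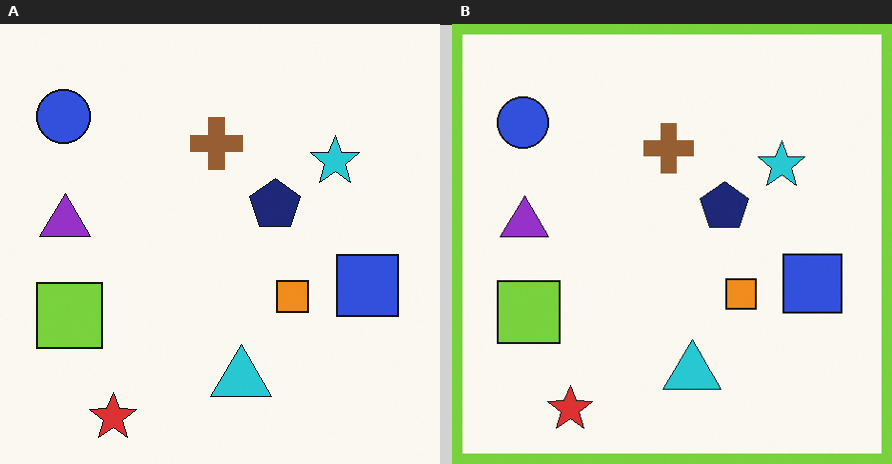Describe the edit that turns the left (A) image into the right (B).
Framed with a lime border.

A solid lime frame runs around the edge of the right (B) image, with the content slightly shrunk inside it.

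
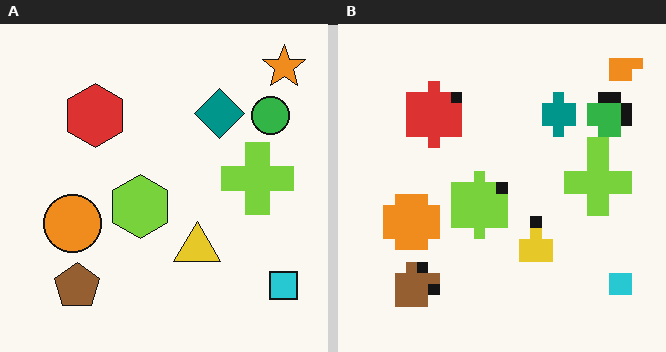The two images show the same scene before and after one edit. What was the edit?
It was heavily pixelated into large blocks.

Shapes are reduced to large square blocks; fine edges and outlines are lost — a downscale-then-upscale (mosaic) effect.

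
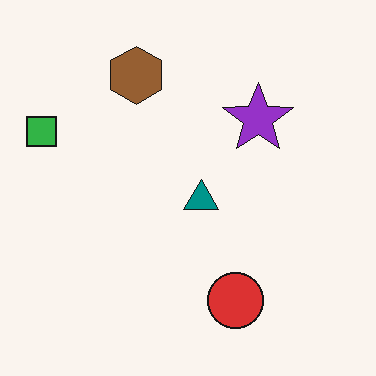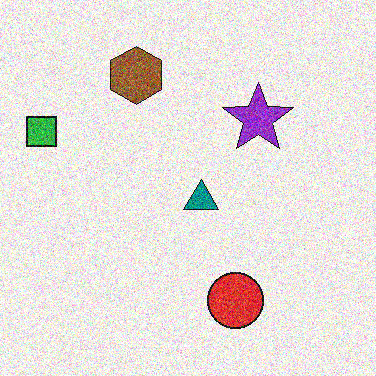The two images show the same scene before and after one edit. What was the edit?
It was degraded with strong gaussian noise.

Random speckle covers the whole image, including the flat background.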